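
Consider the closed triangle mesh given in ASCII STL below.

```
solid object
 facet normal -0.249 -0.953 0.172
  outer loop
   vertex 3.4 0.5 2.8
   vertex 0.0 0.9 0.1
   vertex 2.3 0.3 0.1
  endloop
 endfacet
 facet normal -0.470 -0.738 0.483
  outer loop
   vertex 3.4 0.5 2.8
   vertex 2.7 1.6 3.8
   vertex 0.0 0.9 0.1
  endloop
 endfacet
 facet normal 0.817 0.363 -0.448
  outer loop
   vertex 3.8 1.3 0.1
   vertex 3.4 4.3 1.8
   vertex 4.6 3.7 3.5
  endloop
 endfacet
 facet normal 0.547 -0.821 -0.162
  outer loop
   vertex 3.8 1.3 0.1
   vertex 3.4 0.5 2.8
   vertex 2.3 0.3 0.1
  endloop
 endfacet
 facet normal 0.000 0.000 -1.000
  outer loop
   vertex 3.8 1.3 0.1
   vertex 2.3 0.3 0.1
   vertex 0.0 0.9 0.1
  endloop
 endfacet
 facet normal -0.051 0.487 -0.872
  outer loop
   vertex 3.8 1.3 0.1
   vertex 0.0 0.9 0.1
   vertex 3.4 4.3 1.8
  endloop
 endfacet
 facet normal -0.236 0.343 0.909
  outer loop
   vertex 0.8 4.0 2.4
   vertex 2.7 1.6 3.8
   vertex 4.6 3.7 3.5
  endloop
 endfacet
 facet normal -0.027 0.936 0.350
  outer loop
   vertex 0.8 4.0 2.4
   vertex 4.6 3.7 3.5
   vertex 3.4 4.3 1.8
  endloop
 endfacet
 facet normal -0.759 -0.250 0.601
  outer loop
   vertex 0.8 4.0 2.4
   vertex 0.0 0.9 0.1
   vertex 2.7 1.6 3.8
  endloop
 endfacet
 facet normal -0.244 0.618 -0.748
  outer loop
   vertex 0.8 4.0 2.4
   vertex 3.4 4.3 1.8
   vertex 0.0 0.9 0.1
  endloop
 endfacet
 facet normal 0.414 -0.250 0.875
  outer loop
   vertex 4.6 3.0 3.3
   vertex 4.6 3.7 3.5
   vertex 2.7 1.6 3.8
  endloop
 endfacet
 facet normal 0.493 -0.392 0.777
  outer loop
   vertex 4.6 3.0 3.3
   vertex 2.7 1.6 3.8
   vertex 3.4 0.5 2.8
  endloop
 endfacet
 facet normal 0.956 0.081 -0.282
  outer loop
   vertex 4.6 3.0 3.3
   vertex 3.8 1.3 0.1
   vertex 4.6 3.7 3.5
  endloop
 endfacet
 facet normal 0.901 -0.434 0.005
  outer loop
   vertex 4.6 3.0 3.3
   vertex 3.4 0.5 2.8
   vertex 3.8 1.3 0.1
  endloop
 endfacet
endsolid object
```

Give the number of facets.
14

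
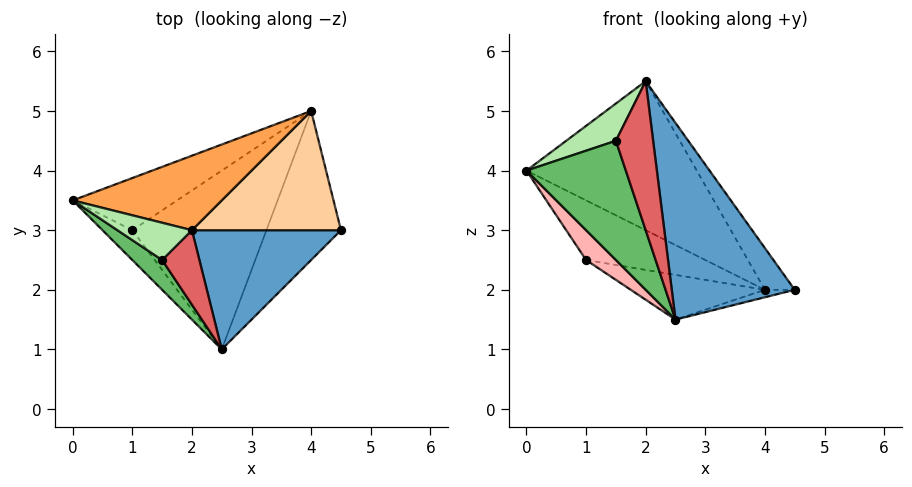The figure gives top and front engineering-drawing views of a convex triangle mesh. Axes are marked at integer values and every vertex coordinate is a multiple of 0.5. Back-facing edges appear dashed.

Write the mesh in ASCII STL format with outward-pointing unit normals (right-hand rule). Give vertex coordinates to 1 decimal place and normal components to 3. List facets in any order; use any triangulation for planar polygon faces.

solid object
 facet normal 0.587 -0.692 0.419
  outer loop
   vertex 2.0 3.0 5.5
   vertex 2.5 1.0 1.5
   vertex 4.5 3.0 2.0
  endloop
 endfacet
 facet normal 0.196 0.049 -0.979
  outer loop
   vertex 4.0 5.0 2.0
   vertex 4.5 3.0 2.0
   vertex 2.5 1.0 1.5
  endloop
 endfacet
 facet normal -0.111 0.889 0.444
  outer loop
   vertex 4.0 5.0 2.0
   vertex 0.0 3.5 4.0
   vertex 2.0 3.0 5.5
  endloop
 endfacet
 facet normal 0.797 0.199 0.570
  outer loop
   vertex 4.0 5.0 2.0
   vertex 2.0 3.0 5.5
   vertex 4.5 3.0 2.0
  endloop
 endfacet
 facet normal -0.588 -0.784 0.196
  outer loop
   vertex 1.5 2.5 4.5
   vertex 0.0 3.5 4.0
   vertex 2.5 1.0 1.5
  endloop
 endfacet
 facet normal -0.577 -0.577 0.577
  outer loop
   vertex 1.5 2.5 4.5
   vertex 2.0 3.0 5.5
   vertex 0.0 3.5 4.0
  endloop
 endfacet
 facet normal 0.000 -0.894 0.447
  outer loop
   vertex 1.5 2.5 4.5
   vertex 2.5 1.0 1.5
   vertex 2.0 3.0 5.5
  endloop
 endfacet
 facet normal -0.816 -0.408 -0.408
  outer loop
   vertex 1.0 3.0 2.5
   vertex 2.5 1.0 1.5
   vertex 0.0 3.5 4.0
  endloop
 endfacet
 facet normal -0.522 0.642 -0.562
  outer loop
   vertex 1.0 3.0 2.5
   vertex 0.0 3.5 4.0
   vertex 4.0 5.0 2.0
  endloop
 endfacet
 facet normal -0.308 0.231 -0.923
  outer loop
   vertex 1.0 3.0 2.5
   vertex 4.0 5.0 2.0
   vertex 2.5 1.0 1.5
  endloop
 endfacet
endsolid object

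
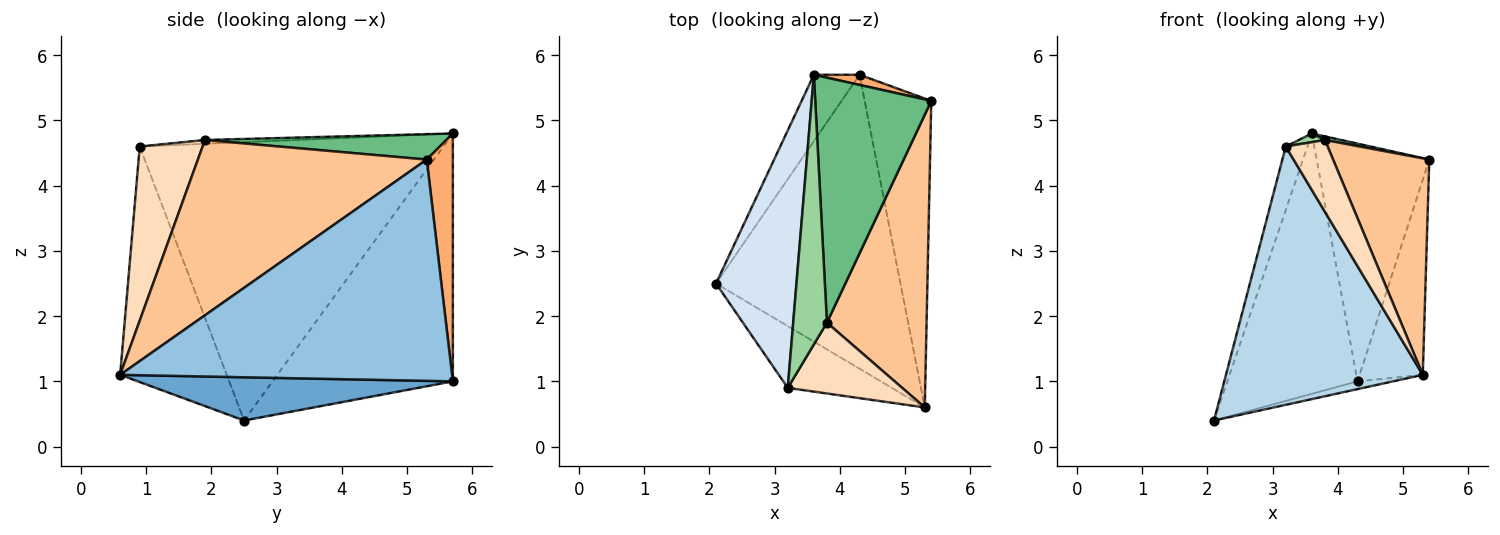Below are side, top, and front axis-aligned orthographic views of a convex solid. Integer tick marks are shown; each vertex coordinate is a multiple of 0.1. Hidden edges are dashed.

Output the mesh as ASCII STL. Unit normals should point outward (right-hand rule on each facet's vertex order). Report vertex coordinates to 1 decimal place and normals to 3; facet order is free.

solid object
 facet normal 0.228 0.026 -0.973
  outer loop
   vertex 4.3 5.7 1.0
   vertex 5.3 0.6 1.1
   vertex 2.1 2.5 0.4
  endloop
 endfacet
 facet normal 0.942 0.179 -0.284
  outer loop
   vertex 4.3 5.7 1.0
   vertex 5.4 5.3 4.4
   vertex 5.3 0.6 1.1
  endloop
 endfacet
 facet normal -0.466 -0.861 -0.206
  outer loop
   vertex 3.2 0.9 4.6
   vertex 2.1 2.5 0.4
   vertex 5.3 0.6 1.1
  endloop
 endfacet
 facet normal -0.958 0.068 0.277
  outer loop
   vertex 3.6 5.7 4.8
   vertex 2.1 2.5 0.4
   vertex 3.2 0.9 4.6
  endloop
 endfacet
 facet normal -0.802 0.579 -0.148
  outer loop
   vertex 3.6 5.7 4.8
   vertex 4.3 5.7 1.0
   vertex 2.1 2.5 0.4
  endloop
 endfacet
 facet normal 0.226 0.973 0.042
  outer loop
   vertex 3.6 5.7 4.8
   vertex 5.4 5.3 4.4
   vertex 4.3 5.7 1.0
  endloop
 endfacet
 facet normal 0.817 -0.343 0.464
  outer loop
   vertex 3.8 1.9 4.7
   vertex 5.3 0.6 1.1
   vertex 5.4 5.3 4.4
  endloop
 endfacet
 facet normal 0.730 -0.486 0.480
  outer loop
   vertex 3.8 1.9 4.7
   vertex 3.2 0.9 4.6
   vertex 5.3 0.6 1.1
  endloop
 endfacet
 facet normal 0.214 -0.014 0.977
  outer loop
   vertex 3.8 1.9 4.7
   vertex 5.4 5.3 4.4
   vertex 3.6 5.7 4.8
  endloop
 endfacet
 facet normal -0.112 -0.032 0.993
  outer loop
   vertex 3.8 1.9 4.7
   vertex 3.6 5.7 4.8
   vertex 3.2 0.9 4.6
  endloop
 endfacet
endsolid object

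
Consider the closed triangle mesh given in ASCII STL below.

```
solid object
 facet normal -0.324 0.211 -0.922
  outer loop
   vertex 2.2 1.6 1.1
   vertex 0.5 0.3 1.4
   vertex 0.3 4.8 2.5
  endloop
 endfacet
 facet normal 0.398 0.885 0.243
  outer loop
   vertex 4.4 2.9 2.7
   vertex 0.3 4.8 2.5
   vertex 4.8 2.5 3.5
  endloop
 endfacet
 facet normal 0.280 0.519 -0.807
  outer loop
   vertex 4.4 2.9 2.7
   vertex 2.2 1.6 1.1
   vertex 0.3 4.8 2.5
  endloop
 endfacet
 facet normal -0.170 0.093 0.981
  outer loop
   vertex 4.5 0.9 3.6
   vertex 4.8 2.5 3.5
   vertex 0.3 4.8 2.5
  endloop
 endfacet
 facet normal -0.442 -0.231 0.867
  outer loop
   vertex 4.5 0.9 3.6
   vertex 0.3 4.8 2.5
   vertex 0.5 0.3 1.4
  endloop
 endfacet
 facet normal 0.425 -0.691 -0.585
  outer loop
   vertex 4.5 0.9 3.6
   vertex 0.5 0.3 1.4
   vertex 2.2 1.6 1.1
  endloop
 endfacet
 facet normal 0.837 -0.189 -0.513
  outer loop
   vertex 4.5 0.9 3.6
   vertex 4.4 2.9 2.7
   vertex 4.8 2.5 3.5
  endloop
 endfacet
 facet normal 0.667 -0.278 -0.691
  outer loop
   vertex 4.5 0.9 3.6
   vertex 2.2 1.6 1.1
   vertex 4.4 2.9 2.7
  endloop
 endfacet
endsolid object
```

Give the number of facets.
8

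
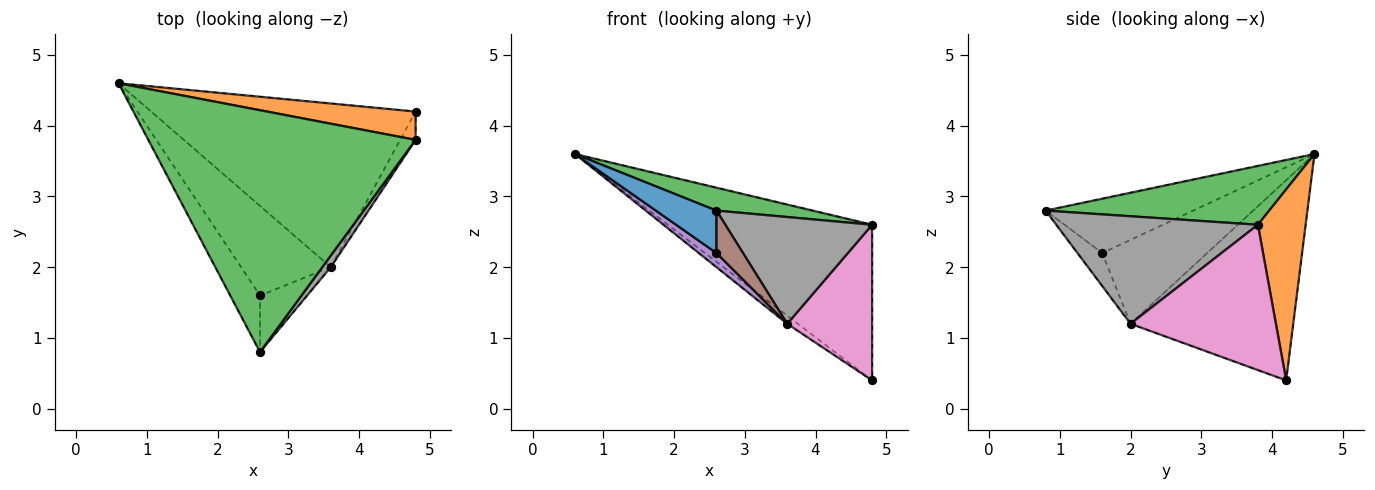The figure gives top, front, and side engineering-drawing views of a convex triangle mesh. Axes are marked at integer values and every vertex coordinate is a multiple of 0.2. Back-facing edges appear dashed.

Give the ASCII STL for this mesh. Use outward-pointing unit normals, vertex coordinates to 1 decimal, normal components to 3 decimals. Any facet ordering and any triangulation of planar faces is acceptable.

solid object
 facet normal -0.825 -0.339 -0.452
  outer loop
   vertex 2.6 1.6 2.2
   vertex 2.6 0.8 2.8
   vertex 0.6 4.6 3.6
  endloop
 endfacet
 facet normal 0.224 0.959 0.174
  outer loop
   vertex 4.8 3.8 2.6
   vertex 4.8 4.2 0.4
   vertex 0.6 4.6 3.6
  endloop
 endfacet
 facet normal 0.214 -0.092 0.972
  outer loop
   vertex 4.8 3.8 2.6
   vertex 0.6 4.6 3.6
   vertex 2.6 0.8 2.8
  endloop
 endfacet
 facet normal -0.603 0.039 -0.797
  outer loop
   vertex 3.6 2.0 1.2
   vertex 0.6 4.6 3.6
   vertex 4.8 4.2 0.4
  endloop
 endfacet
 facet normal -0.679 -0.114 -0.725
  outer loop
   vertex 3.6 2.0 1.2
   vertex 2.6 1.6 2.2
   vertex 0.6 4.6 3.6
  endloop
 endfacet
 facet normal -0.489 -0.524 -0.698
  outer loop
   vertex 3.6 2.0 1.2
   vertex 2.6 0.8 2.8
   vertex 2.6 1.6 2.2
  endloop
 endfacet
 facet normal 0.860 -0.502 -0.091
  outer loop
   vertex 3.6 2.0 1.2
   vertex 4.8 4.2 0.4
   vertex 4.8 3.8 2.6
  endloop
 endfacet
 facet normal 0.807 -0.587 0.064
  outer loop
   vertex 3.6 2.0 1.2
   vertex 4.8 3.8 2.6
   vertex 2.6 0.8 2.8
  endloop
 endfacet
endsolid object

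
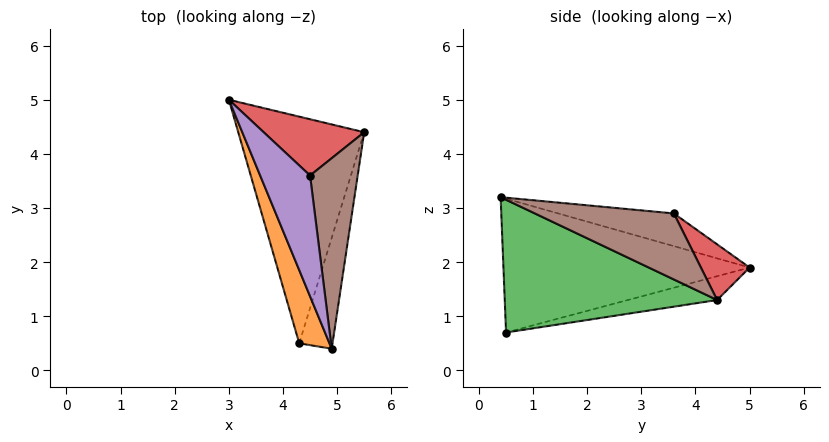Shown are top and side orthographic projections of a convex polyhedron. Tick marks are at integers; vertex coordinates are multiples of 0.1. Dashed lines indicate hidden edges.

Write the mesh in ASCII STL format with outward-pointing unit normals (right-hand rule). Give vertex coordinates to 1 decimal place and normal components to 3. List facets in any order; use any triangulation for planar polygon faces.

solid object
 facet normal -0.182 0.204 -0.962
  outer loop
   vertex 4.3 0.5 0.7
   vertex 3.0 5.0 1.9
   vertex 5.5 4.4 1.3
  endloop
 endfacet
 facet normal -0.923 -0.322 0.209
  outer loop
   vertex 4.9 0.4 3.2
   vertex 3.0 5.0 1.9
   vertex 4.3 0.5 0.7
  endloop
 endfacet
 facet normal 0.939 -0.253 -0.235
  outer loop
   vertex 4.9 0.4 3.2
   vertex 4.3 0.5 0.7
   vertex 5.5 4.4 1.3
  endloop
 endfacet
 facet normal 0.319 0.753 0.576
  outer loop
   vertex 4.5 3.6 2.9
   vertex 5.5 4.4 1.3
   vertex 3.0 5.0 1.9
  endloop
 endfacet
 facet normal -0.548 0.010 0.836
  outer loop
   vertex 4.5 3.6 2.9
   vertex 3.0 5.0 1.9
   vertex 4.9 0.4 3.2
  endloop
 endfacet
 facet normal 0.801 0.154 0.578
  outer loop
   vertex 4.5 3.6 2.9
   vertex 4.9 0.4 3.2
   vertex 5.5 4.4 1.3
  endloop
 endfacet
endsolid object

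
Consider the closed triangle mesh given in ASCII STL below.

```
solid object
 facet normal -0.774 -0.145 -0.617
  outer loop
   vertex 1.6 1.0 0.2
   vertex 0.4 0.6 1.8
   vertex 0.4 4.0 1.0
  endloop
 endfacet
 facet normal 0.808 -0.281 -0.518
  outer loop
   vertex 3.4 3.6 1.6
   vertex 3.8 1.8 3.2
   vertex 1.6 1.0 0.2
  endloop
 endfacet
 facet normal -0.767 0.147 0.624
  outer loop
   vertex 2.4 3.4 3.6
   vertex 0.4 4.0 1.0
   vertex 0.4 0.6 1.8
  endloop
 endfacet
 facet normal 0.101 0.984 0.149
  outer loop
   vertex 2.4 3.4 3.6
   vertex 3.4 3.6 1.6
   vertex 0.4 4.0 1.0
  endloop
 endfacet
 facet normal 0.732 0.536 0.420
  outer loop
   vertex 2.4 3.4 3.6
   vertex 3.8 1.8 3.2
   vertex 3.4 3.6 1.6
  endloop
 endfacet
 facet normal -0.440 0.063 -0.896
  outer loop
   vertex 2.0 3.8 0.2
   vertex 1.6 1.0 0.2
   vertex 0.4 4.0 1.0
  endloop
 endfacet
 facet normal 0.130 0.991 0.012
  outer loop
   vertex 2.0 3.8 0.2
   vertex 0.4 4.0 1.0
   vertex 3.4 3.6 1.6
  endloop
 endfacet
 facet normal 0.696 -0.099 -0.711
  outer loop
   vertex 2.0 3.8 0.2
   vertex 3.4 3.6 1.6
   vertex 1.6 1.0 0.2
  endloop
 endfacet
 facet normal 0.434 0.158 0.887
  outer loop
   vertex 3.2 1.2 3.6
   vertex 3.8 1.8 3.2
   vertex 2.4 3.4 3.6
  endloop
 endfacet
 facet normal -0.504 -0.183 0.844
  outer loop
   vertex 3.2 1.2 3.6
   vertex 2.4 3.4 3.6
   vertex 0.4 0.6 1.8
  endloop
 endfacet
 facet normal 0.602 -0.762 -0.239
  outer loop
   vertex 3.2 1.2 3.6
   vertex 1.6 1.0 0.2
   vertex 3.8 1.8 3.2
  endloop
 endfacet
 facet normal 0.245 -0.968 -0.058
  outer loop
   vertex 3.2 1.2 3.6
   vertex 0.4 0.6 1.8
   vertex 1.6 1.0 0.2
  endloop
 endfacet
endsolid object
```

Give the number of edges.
18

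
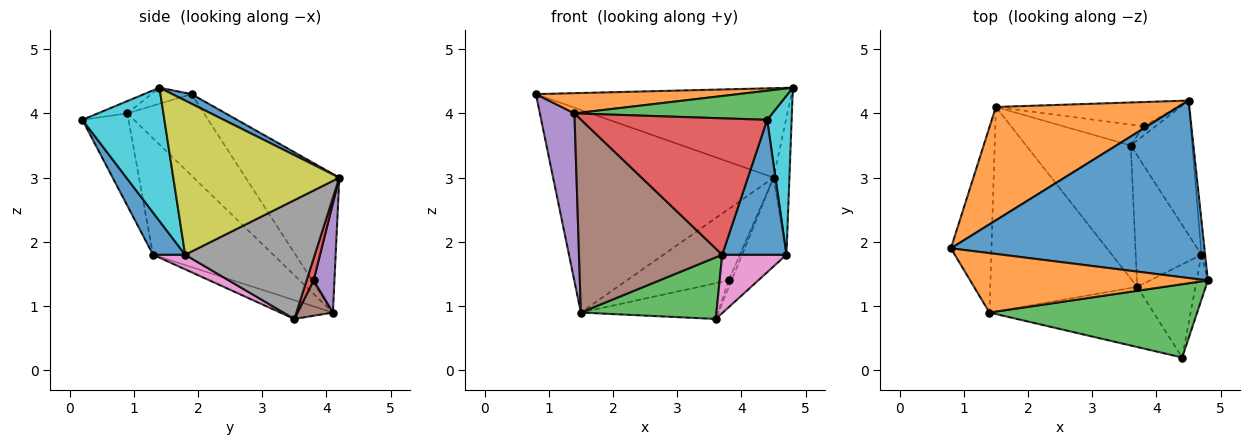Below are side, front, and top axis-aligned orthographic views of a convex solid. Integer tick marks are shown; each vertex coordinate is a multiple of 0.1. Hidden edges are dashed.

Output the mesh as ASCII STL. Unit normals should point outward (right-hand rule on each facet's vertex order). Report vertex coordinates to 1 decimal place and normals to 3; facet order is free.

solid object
 facet normal 0.034 0.450 0.892
  outer loop
   vertex 4.5 4.2 3.0
   vertex 0.8 1.9 4.3
   vertex 4.8 1.4 4.4
  endloop
 endfacet
 facet normal -0.348 0.818 0.458
  outer loop
   vertex 1.5 4.1 0.9
   vertex 0.8 1.9 4.3
   vertex 4.5 4.2 3.0
  endloop
 endfacet
 facet normal -0.161 -0.414 -0.896
  outer loop
   vertex 3.7 1.3 1.8
   vertex 1.5 4.1 0.9
   vertex 3.6 3.5 0.8
  endloop
 endfacet
 facet normal 0.826 0.344 -0.447
  outer loop
   vertex 3.8 3.8 1.4
   vertex 4.5 4.2 3.0
   vertex 3.6 3.5 0.8
  endloop
 endfacet
 facet normal 0.190 0.930 -0.315
  outer loop
   vertex 3.8 3.8 1.4
   vertex 1.5 4.1 0.9
   vertex 4.5 4.2 3.0
  endloop
 endfacet
 facet normal 0.217 0.842 -0.493
  outer loop
   vertex 3.8 3.8 1.4
   vertex 3.6 3.5 0.8
   vertex 1.5 4.1 0.9
  endloop
 endfacet
 facet normal 0.199 -0.398 -0.896
  outer loop
   vertex 4.7 1.8 1.8
   vertex 3.7 1.3 1.8
   vertex 3.6 3.5 0.8
  endloop
 endfacet
 facet normal 0.850 0.291 -0.440
  outer loop
   vertex 4.7 1.8 1.8
   vertex 3.6 3.5 0.8
   vertex 4.5 4.2 3.0
  endloop
 endfacet
 facet normal 0.995 0.095 -0.024
  outer loop
   vertex 4.7 1.8 1.8
   vertex 4.5 4.2 3.0
   vertex 4.8 1.4 4.4
  endloop
 endfacet
 facet normal 0.955 -0.285 -0.081
  outer loop
   vertex 4.7 1.8 1.8
   vertex 4.8 1.4 4.4
   vertex 4.4 0.2 3.9
  endloop
 endfacet
 facet normal 0.380 -0.761 -0.525
  outer loop
   vertex 4.7 1.8 1.8
   vertex 4.4 0.2 3.9
   vertex 3.7 1.3 1.8
  endloop
 endfacet
 facet normal -0.064 -0.322 0.945
  outer loop
   vertex 1.4 0.9 4.0
   vertex 4.8 1.4 4.4
   vertex 0.8 1.9 4.3
  endloop
 endfacet
 facet normal -0.055 -0.368 0.928
  outer loop
   vertex 1.4 0.9 4.0
   vertex 4.4 0.2 3.9
   vertex 4.8 1.4 4.4
  endloop
 endfacet
 facet normal -0.221 -0.892 -0.394
  outer loop
   vertex 1.4 0.9 4.0
   vertex 3.7 1.3 1.8
   vertex 4.4 0.2 3.9
  endloop
 endfacet
 facet normal -0.830 -0.374 -0.413
  outer loop
   vertex 1.4 0.9 4.0
   vertex 0.8 1.9 4.3
   vertex 1.5 4.1 0.9
  endloop
 endfacet
 facet normal -0.499 -0.595 -0.630
  outer loop
   vertex 1.4 0.9 4.0
   vertex 1.5 4.1 0.9
   vertex 3.7 1.3 1.8
  endloop
 endfacet
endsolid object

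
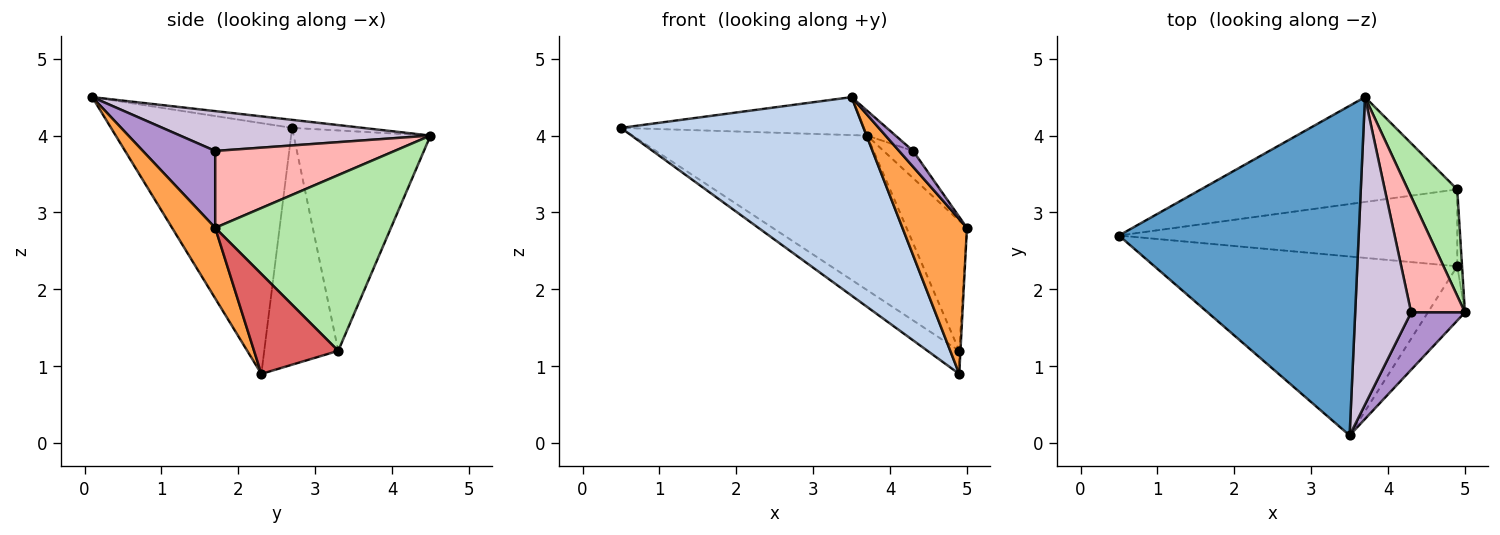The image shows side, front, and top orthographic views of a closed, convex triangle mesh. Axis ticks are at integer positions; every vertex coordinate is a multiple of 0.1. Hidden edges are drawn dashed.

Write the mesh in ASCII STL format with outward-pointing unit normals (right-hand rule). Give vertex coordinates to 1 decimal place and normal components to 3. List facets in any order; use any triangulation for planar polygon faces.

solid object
 facet normal -0.033 0.114 0.993
  outer loop
   vertex 3.5 0.1 4.5
   vertex 3.7 4.5 4.0
   vertex 0.5 2.7 4.1
  endloop
 endfacet
 facet normal -0.485 -0.650 -0.586
  outer loop
   vertex 3.5 0.1 4.5
   vertex 0.5 2.7 4.1
   vertex 4.9 2.3 0.9
  endloop
 endfacet
 facet normal 0.534 -0.798 -0.280
  outer loop
   vertex 3.5 0.1 4.5
   vertex 4.9 2.3 0.9
   vertex 5.0 1.7 2.8
  endloop
 endfacet
 facet normal -0.435 0.745 -0.506
  outer loop
   vertex 4.9 3.3 1.2
   vertex 0.5 2.7 4.1
   vertex 3.7 4.5 4.0
  endloop
 endfacet
 facet normal -0.557 0.239 -0.796
  outer loop
   vertex 4.9 3.3 1.2
   vertex 4.9 2.3 0.9
   vertex 0.5 2.7 4.1
  endloop
 endfacet
 facet normal 0.914 0.314 0.257
  outer loop
   vertex 4.9 3.3 1.2
   vertex 3.7 4.5 4.0
   vertex 5.0 1.7 2.8
  endloop
 endfacet
 facet normal 0.999 0.014 -0.048
  outer loop
   vertex 4.9 3.3 1.2
   vertex 5.0 1.7 2.8
   vertex 4.9 2.3 0.9
  endloop
 endfacet
 facet normal 0.812 0.133 0.568
  outer loop
   vertex 4.3 1.7 3.8
   vertex 5.0 1.7 2.8
   vertex 3.7 4.5 4.0
  endloop
 endfacet
 facet normal 0.809 -0.157 0.566
  outer loop
   vertex 4.3 1.7 3.8
   vertex 3.5 0.1 4.5
   vertex 5.0 1.7 2.8
  endloop
 endfacet
 facet normal 0.579 0.066 0.813
  outer loop
   vertex 4.3 1.7 3.8
   vertex 3.7 4.5 4.0
   vertex 3.5 0.1 4.5
  endloop
 endfacet
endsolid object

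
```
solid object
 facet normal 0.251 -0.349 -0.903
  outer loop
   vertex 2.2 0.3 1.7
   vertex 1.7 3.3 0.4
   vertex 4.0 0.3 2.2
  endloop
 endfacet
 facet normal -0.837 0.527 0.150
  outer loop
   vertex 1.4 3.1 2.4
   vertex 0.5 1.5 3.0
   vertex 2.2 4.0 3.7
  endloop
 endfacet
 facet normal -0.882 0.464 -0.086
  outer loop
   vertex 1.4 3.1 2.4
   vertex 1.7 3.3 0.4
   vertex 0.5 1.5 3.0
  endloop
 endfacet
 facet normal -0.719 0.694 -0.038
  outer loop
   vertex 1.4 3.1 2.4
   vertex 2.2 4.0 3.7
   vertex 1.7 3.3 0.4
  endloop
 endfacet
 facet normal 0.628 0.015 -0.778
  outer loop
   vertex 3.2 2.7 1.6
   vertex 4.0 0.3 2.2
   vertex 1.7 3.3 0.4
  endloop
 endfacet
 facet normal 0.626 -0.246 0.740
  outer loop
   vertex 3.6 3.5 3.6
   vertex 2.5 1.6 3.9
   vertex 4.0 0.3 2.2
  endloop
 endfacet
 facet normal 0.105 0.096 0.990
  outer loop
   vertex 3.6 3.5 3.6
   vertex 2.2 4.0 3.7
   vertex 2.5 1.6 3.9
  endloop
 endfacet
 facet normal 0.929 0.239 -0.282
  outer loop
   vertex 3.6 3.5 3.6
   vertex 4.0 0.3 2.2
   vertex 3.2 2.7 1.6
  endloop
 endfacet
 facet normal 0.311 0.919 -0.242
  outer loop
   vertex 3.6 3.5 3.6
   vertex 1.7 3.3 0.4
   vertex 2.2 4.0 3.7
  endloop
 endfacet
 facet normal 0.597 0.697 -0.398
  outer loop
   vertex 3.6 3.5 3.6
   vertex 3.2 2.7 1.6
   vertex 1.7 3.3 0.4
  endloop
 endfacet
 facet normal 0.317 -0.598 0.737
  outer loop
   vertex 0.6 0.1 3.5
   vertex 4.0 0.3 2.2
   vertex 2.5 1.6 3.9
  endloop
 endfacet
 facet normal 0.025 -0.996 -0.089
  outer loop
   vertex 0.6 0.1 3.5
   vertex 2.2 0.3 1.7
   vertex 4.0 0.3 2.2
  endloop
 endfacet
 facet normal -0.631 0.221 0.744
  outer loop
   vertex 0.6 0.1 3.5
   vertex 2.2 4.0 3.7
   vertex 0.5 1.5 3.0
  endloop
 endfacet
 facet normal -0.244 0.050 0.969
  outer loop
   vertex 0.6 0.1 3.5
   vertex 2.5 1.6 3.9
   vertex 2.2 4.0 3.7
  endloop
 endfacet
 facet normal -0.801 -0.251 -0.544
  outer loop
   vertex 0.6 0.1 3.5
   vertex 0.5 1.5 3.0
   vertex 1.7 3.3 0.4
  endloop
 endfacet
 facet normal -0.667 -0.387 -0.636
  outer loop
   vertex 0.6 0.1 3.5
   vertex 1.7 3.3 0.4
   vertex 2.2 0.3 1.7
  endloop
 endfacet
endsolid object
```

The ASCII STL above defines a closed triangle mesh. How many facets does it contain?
16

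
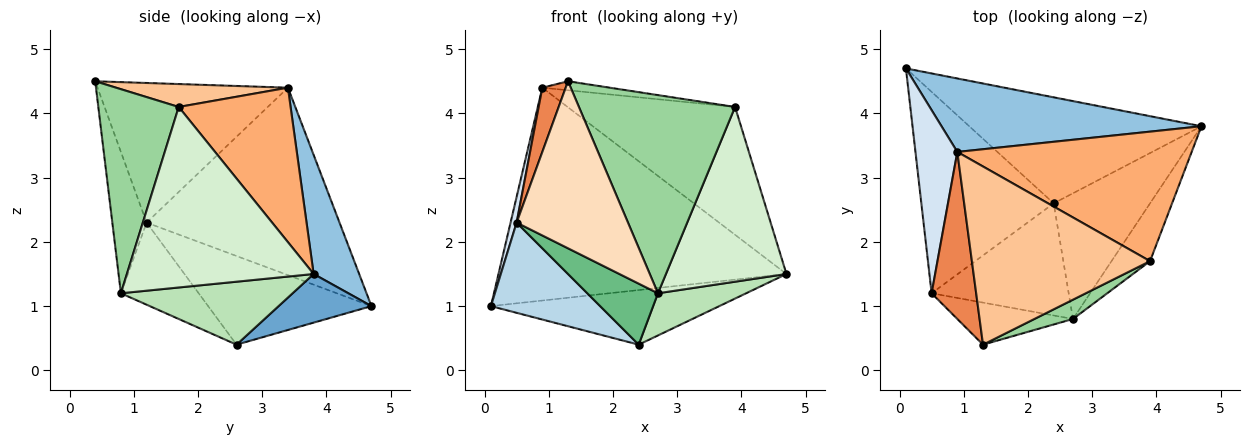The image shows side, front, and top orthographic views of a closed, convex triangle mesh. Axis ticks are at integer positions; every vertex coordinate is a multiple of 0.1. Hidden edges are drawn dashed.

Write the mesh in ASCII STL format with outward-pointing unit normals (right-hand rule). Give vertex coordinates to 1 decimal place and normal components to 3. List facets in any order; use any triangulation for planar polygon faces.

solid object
 facet normal 0.183 0.450 -0.874
  outer loop
   vertex 2.4 2.6 0.4
   vertex 0.1 4.7 1.0
   vertex 4.7 3.8 1.5
  endloop
 endfacet
 facet normal 0.148 0.935 0.323
  outer loop
   vertex 0.9 3.4 4.4
   vertex 4.7 3.8 1.5
   vertex 0.1 4.7 1.0
  endloop
 endfacet
 facet normal -0.522 -0.349 -0.779
  outer loop
   vertex 0.5 1.2 2.3
   vertex 0.1 4.7 1.0
   vertex 2.4 2.6 0.4
  endloop
 endfacet
 facet normal -0.976 -0.031 0.218
  outer loop
   vertex 0.5 1.2 2.3
   vertex 0.9 3.4 4.4
   vertex 0.1 4.7 1.0
  endloop
 endfacet
 facet normal -0.946 -0.116 0.302
  outer loop
   vertex 0.5 1.2 2.3
   vertex 1.3 0.4 4.5
   vertex 0.9 3.4 4.4
  endloop
 endfacet
 facet normal 0.425 0.636 0.644
  outer loop
   vertex 3.9 1.7 4.1
   vertex 4.7 3.8 1.5
   vertex 0.9 3.4 4.4
  endloop
 endfacet
 facet normal 0.127 0.050 0.991
  outer loop
   vertex 3.9 1.7 4.1
   vertex 0.9 3.4 4.4
   vertex 1.3 0.4 4.5
  endloop
 endfacet
 facet normal -0.286 -0.929 -0.234
  outer loop
   vertex 2.7 0.8 1.2
   vertex 1.3 0.4 4.5
   vertex 0.5 1.2 2.3
  endloop
 endfacet
 facet normal -0.466 -0.423 -0.777
  outer loop
   vertex 2.7 0.8 1.2
   vertex 0.5 1.2 2.3
   vertex 2.4 2.6 0.4
  endloop
 endfacet
 facet normal 0.456 -0.886 0.086
  outer loop
   vertex 2.7 0.8 1.2
   vertex 3.9 1.7 4.1
   vertex 1.3 0.4 4.5
  endloop
 endfacet
 facet normal 0.527 -0.270 -0.806
  outer loop
   vertex 2.7 0.8 1.2
   vertex 2.4 2.6 0.4
   vertex 4.7 3.8 1.5
  endloop
 endfacet
 facet normal 0.827 -0.534 -0.177
  outer loop
   vertex 2.7 0.8 1.2
   vertex 4.7 3.8 1.5
   vertex 3.9 1.7 4.1
  endloop
 endfacet
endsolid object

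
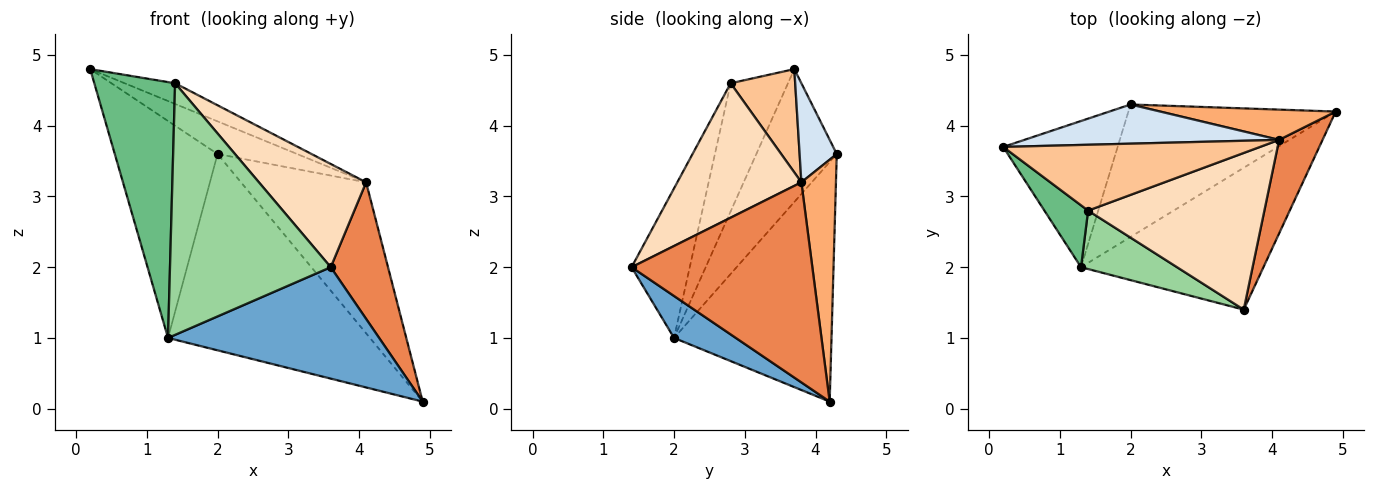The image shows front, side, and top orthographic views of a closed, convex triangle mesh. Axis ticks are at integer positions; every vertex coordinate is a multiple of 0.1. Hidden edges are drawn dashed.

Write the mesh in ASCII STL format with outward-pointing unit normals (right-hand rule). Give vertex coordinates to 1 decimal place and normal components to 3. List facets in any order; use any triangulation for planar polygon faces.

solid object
 facet normal 0.178 -0.608 -0.774
  outer loop
   vertex 1.3 2.0 1.0
   vertex 4.9 4.2 0.1
   vertex 3.6 1.4 2.0
  endloop
 endfacet
 facet normal -0.544 0.696 -0.469
  outer loop
   vertex 1.3 2.0 1.0
   vertex 0.2 3.7 4.8
   vertex 2.0 4.3 3.6
  endloop
 endfacet
 facet normal -0.543 0.696 -0.470
  outer loop
   vertex 1.3 2.0 1.0
   vertex 2.0 4.3 3.6
   vertex 4.9 4.2 0.1
  endloop
 endfacet
 facet normal 0.286 0.613 0.736
  outer loop
   vertex 4.1 3.8 3.2
   vertex 2.0 4.3 3.6
   vertex 0.2 3.7 4.8
  endloop
 endfacet
 facet normal 0.933 -0.296 0.203
  outer loop
   vertex 4.1 3.8 3.2
   vertex 3.6 1.4 2.0
   vertex 4.9 4.2 0.1
  endloop
 endfacet
 facet normal 0.261 0.946 0.190
  outer loop
   vertex 4.1 3.8 3.2
   vertex 4.9 4.2 0.1
   vertex 2.0 4.3 3.6
  endloop
 endfacet
 facet normal 0.358 0.280 0.891
  outer loop
   vertex 1.4 2.8 4.6
   vertex 4.1 3.8 3.2
   vertex 0.2 3.7 4.8
  endloop
 endfacet
 facet normal 0.537 -0.464 0.704
  outer loop
   vertex 1.4 2.8 4.6
   vertex 3.6 1.4 2.0
   vertex 4.1 3.8 3.2
  endloop
 endfacet
 facet normal -0.568 -0.800 0.194
  outer loop
   vertex 1.4 2.8 4.6
   vertex 0.2 3.7 4.8
   vertex 1.3 2.0 1.0
  endloop
 endfacet
 facet normal -0.332 -0.919 0.213
  outer loop
   vertex 1.4 2.8 4.6
   vertex 1.3 2.0 1.0
   vertex 3.6 1.4 2.0
  endloop
 endfacet
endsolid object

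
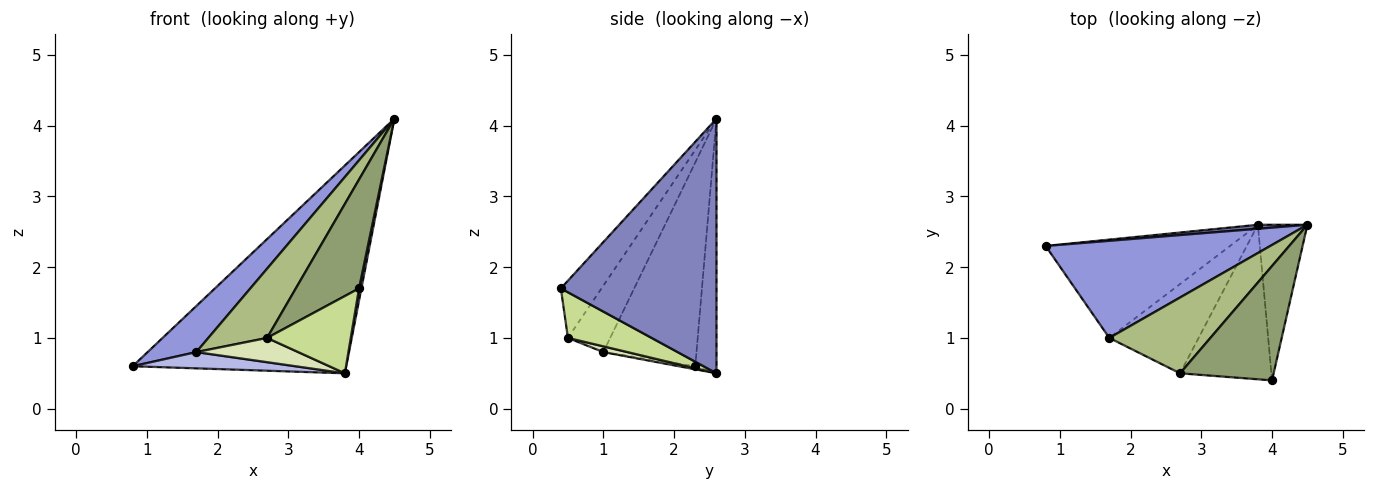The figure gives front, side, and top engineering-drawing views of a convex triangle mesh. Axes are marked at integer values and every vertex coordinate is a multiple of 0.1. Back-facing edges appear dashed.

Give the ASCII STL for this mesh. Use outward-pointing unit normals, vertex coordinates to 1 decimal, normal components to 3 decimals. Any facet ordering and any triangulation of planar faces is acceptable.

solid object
 facet normal -0.099 0.995 0.019
  outer loop
   vertex 3.8 2.6 0.5
   vertex 0.8 2.3 0.6
   vertex 4.5 2.6 4.1
  endloop
 endfacet
 facet normal 0.982 -0.015 -0.191
  outer loop
   vertex 3.8 2.6 0.5
   vertex 4.5 2.6 4.1
   vertex 4.0 0.4 1.7
  endloop
 endfacet
 facet normal -0.634 -0.331 0.699
  outer loop
   vertex 1.7 1.0 0.8
   vertex 4.5 2.6 4.1
   vertex 0.8 2.3 0.6
  endloop
 endfacet
 facet normal -0.017 -0.163 -0.986
  outer loop
   vertex 1.7 1.0 0.8
   vertex 0.8 2.3 0.6
   vertex 3.8 2.6 0.5
  endloop
 endfacet
 facet normal -0.405 -0.630 0.662
  outer loop
   vertex 2.7 0.5 1.0
   vertex 4.0 0.4 1.7
   vertex 4.5 2.6 4.1
  endloop
 endfacet
 facet normal -0.436 -0.607 0.664
  outer loop
   vertex 2.7 0.5 1.0
   vertex 4.5 2.6 4.1
   vertex 1.7 1.0 0.8
  endloop
 endfacet
 facet normal 0.408 -0.408 -0.816
  outer loop
   vertex 2.7 0.5 1.0
   vertex 3.8 2.6 0.5
   vertex 4.0 0.4 1.7
  endloop
 endfacet
 facet normal 0.062 -0.262 -0.963
  outer loop
   vertex 2.7 0.5 1.0
   vertex 1.7 1.0 0.8
   vertex 3.8 2.6 0.5
  endloop
 endfacet
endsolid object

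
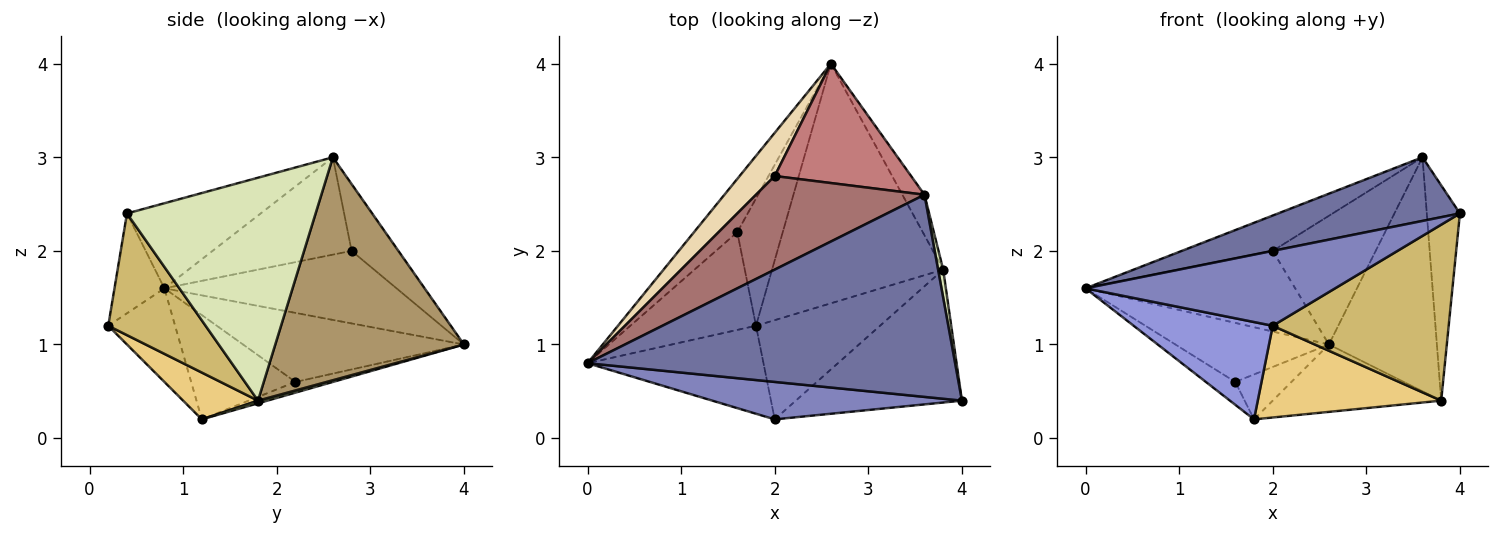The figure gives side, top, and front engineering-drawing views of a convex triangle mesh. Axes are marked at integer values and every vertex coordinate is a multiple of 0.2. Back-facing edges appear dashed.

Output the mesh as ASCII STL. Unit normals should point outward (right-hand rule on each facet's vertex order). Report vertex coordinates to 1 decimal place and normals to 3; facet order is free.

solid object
 facet normal -0.216 -0.293 0.931
  outer loop
   vertex 3.6 2.6 3.0
   vertex 0.0 0.8 1.6
   vertex 4.0 0.4 2.4
  endloop
 endfacet
 facet normal -0.176 -0.880 0.440
  outer loop
   vertex 2.0 0.2 1.2
   vertex 4.0 0.4 2.4
   vertex 0.0 0.8 1.6
  endloop
 endfacet
 facet normal -0.336 -0.699 -0.632
  outer loop
   vertex 2.0 0.2 1.2
   vertex 0.0 0.8 1.6
   vertex 1.8 1.2 0.2
  endloop
 endfacet
 facet normal -0.730 0.507 -0.458
  outer loop
   vertex 1.6 2.2 0.6
   vertex 0.0 0.8 1.6
   vertex 2.6 4.0 1.0
  endloop
 endfacet
 facet normal -0.628 0.177 -0.757
  outer loop
   vertex 1.6 2.2 0.6
   vertex 1.8 1.2 0.2
   vertex 0.0 0.8 1.6
  endloop
 endfacet
 facet normal -0.217 0.325 -0.921
  outer loop
   vertex 1.6 2.2 0.6
   vertex 2.6 4.0 1.0
   vertex 1.8 1.2 0.2
  endloop
 endfacet
 facet normal 0.015 0.271 -0.963
  outer loop
   vertex 3.8 1.8 0.4
   vertex 1.8 1.2 0.2
   vertex 2.6 4.0 1.0
  endloop
 endfacet
 facet normal 0.985 0.173 0.023
  outer loop
   vertex 3.8 1.8 0.4
   vertex 3.6 2.6 3.0
   vertex 4.0 0.4 2.4
  endloop
 endfacet
 facet normal 0.865 0.495 -0.086
  outer loop
   vertex 3.8 1.8 0.4
   vertex 2.6 4.0 1.0
   vertex 3.6 2.6 3.0
  endloop
 endfacet
 facet normal 0.404 -0.730 -0.551
  outer loop
   vertex 3.8 1.8 0.4
   vertex 4.0 0.4 2.4
   vertex 2.0 0.2 1.2
  endloop
 endfacet
 facet normal 0.267 -0.654 -0.708
  outer loop
   vertex 3.8 1.8 0.4
   vertex 2.0 0.2 1.2
   vertex 1.8 1.2 0.2
  endloop
 endfacet
 facet normal -0.698 0.631 0.338
  outer loop
   vertex 2.0 2.8 2.0
   vertex 2.6 4.0 1.0
   vertex 0.0 0.8 1.6
  endloop
 endfacet
 facet normal -0.475 0.311 0.823
  outer loop
   vertex 2.0 2.8 2.0
   vertex 0.0 0.8 1.6
   vertex 3.6 2.6 3.0
  endloop
 endfacet
 facet normal -0.316 0.696 0.645
  outer loop
   vertex 2.0 2.8 2.0
   vertex 3.6 2.6 3.0
   vertex 2.6 4.0 1.0
  endloop
 endfacet
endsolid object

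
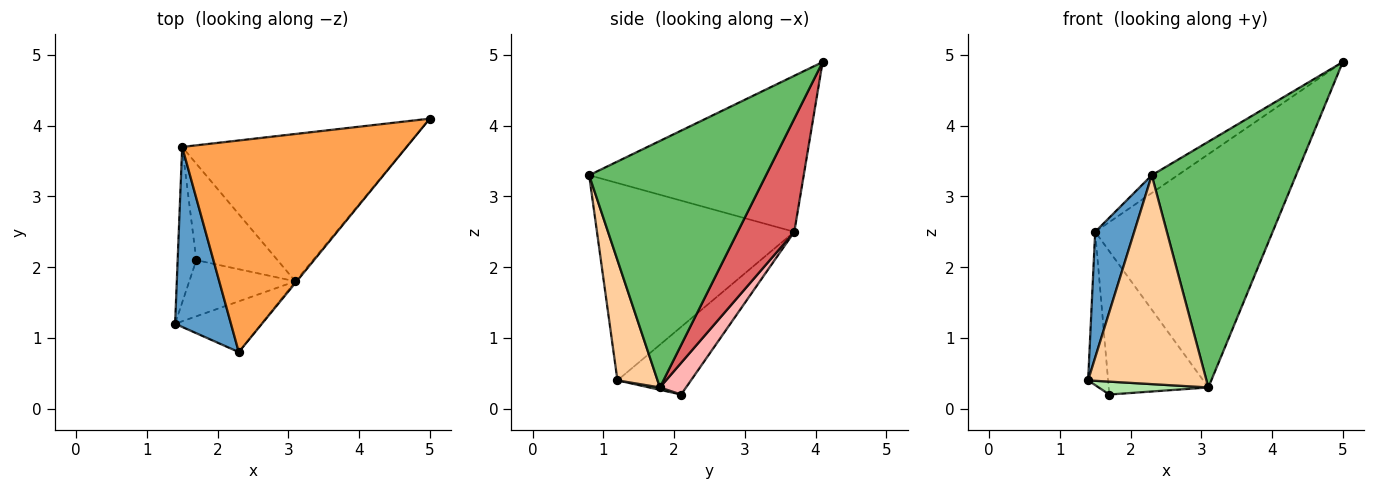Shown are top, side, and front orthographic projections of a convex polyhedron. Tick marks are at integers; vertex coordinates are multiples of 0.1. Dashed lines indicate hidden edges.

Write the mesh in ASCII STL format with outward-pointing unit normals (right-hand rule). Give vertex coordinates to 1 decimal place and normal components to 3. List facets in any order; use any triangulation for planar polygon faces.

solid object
 facet normal -0.945 -0.187 0.268
  outer loop
   vertex 1.5 3.7 2.5
   vertex 1.4 1.2 0.4
   vertex 2.3 0.8 3.3
  endloop
 endfacet
 facet normal -0.932 0.254 -0.257
  outer loop
   vertex 1.5 3.7 2.5
   vertex 1.7 2.1 0.2
   vertex 1.4 1.2 0.4
  endloop
 endfacet
 facet normal -0.570 0.069 0.819
  outer loop
   vertex 1.5 3.7 2.5
   vertex 2.3 0.8 3.3
   vertex 5.0 4.1 4.9
  endloop
 endfacet
 facet normal 0.313 -0.923 -0.224
  outer loop
   vertex 3.1 1.8 0.3
   vertex 2.3 0.8 3.3
   vertex 1.4 1.2 0.4
  endloop
 endfacet
 facet normal 0.775 -0.632 -0.004
  outer loop
   vertex 3.1 1.8 0.3
   vertex 5.0 4.1 4.9
   vertex 2.3 0.8 3.3
  endloop
 endfacet
 facet normal 0.022 -0.224 -0.974
  outer loop
   vertex 3.1 1.8 0.3
   vertex 1.4 1.2 0.4
   vertex 1.7 2.1 0.2
  endloop
 endfacet
 facet normal 0.260 0.816 -0.516
  outer loop
   vertex 3.1 1.8 0.3
   vertex 1.5 3.7 2.5
   vertex 5.0 4.1 4.9
  endloop
 endfacet
 facet normal 0.213 0.811 -0.545
  outer loop
   vertex 3.1 1.8 0.3
   vertex 1.7 2.1 0.2
   vertex 1.5 3.7 2.5
  endloop
 endfacet
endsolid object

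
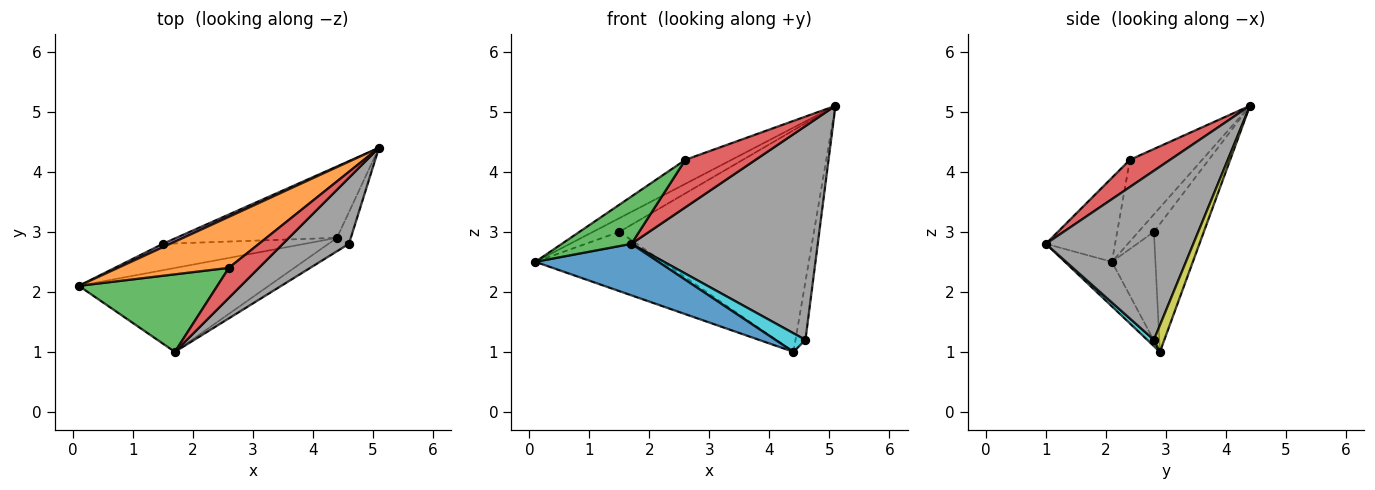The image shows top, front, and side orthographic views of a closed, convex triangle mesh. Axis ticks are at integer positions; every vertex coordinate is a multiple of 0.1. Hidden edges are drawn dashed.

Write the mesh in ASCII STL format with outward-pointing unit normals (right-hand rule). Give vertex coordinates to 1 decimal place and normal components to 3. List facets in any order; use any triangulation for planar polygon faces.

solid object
 facet normal -0.196 -0.513 -0.836
  outer loop
   vertex 4.4 2.9 1.0
   vertex 1.7 1.0 2.8
   vertex 0.1 2.1 2.5
  endloop
 endfacet
 facet normal -0.555 0.354 0.753
  outer loop
   vertex 2.6 2.4 4.2
   vertex 5.1 4.4 5.1
   vertex 0.1 2.1 2.5
  endloop
 endfacet
 facet normal -0.460 -0.462 0.758
  outer loop
   vertex 2.6 2.4 4.2
   vertex 0.1 2.1 2.5
   vertex 1.7 1.0 2.8
  endloop
 endfacet
 facet normal 0.436 -0.761 0.481
  outer loop
   vertex 2.6 2.4 4.2
   vertex 1.7 1.0 2.8
   vertex 5.1 4.4 5.1
  endloop
 endfacet
 facet normal -0.496 0.843 0.207
  outer loop
   vertex 1.5 2.8 3.0
   vertex 0.1 2.1 2.5
   vertex 5.1 4.4 5.1
  endloop
 endfacet
 facet normal -0.298 0.872 -0.388
  outer loop
   vertex 1.5 2.8 3.0
   vertex 4.4 2.9 1.0
   vertex 0.1 2.1 2.5
  endloop
 endfacet
 facet normal -0.237 0.925 -0.298
  outer loop
   vertex 1.5 2.8 3.0
   vertex 5.1 4.4 5.1
   vertex 4.4 2.9 1.0
  endloop
 endfacet
 facet normal 0.603 -0.762 0.235
  outer loop
   vertex 4.6 2.8 1.2
   vertex 5.1 4.4 5.1
   vertex 1.7 1.0 2.8
  endloop
 endfacet
 facet normal 0.676 0.647 -0.352
  outer loop
   vertex 4.6 2.8 1.2
   vertex 4.4 2.9 1.0
   vertex 5.1 4.4 5.1
  endloop
 endfacet
 facet normal 0.177 -0.798 -0.576
  outer loop
   vertex 4.6 2.8 1.2
   vertex 1.7 1.0 2.8
   vertex 4.4 2.9 1.0
  endloop
 endfacet
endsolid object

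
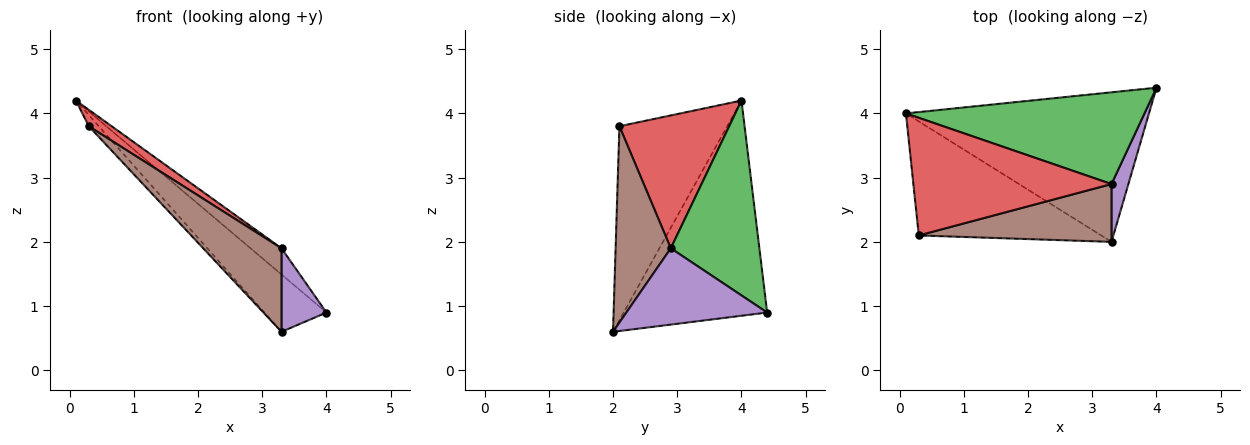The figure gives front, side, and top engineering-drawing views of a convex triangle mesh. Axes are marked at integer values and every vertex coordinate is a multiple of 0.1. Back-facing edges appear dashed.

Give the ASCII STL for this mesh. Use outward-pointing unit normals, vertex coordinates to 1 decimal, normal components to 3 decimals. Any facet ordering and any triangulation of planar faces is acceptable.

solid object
 facet normal -0.637 0.276 -0.720
  outer loop
   vertex 3.3 2.0 0.6
   vertex 0.1 4.0 4.2
   vertex 4.0 4.4 0.9
  endloop
 endfacet
 facet normal -0.727 0.067 -0.684
  outer loop
   vertex 0.3 2.1 3.8
   vertex 0.1 4.0 4.2
   vertex 3.3 2.0 0.6
  endloop
 endfacet
 facet normal 0.618 0.216 0.756
  outer loop
   vertex 3.3 2.9 1.9
   vertex 4.0 4.4 0.9
   vertex 0.1 4.0 4.2
  endloop
 endfacet
 facet normal 0.553 -0.115 0.825
  outer loop
   vertex 3.3 2.9 1.9
   vertex 0.1 4.0 4.2
   vertex 0.3 2.1 3.8
  endloop
 endfacet
 facet normal 0.932 -0.298 0.206
  outer loop
   vertex 3.3 2.9 1.9
   vertex 3.3 2.0 0.6
   vertex 4.0 4.4 0.9
  endloop
 endfacet
 facet normal 0.502 -0.711 0.492
  outer loop
   vertex 3.3 2.9 1.9
   vertex 0.3 2.1 3.8
   vertex 3.3 2.0 0.6
  endloop
 endfacet
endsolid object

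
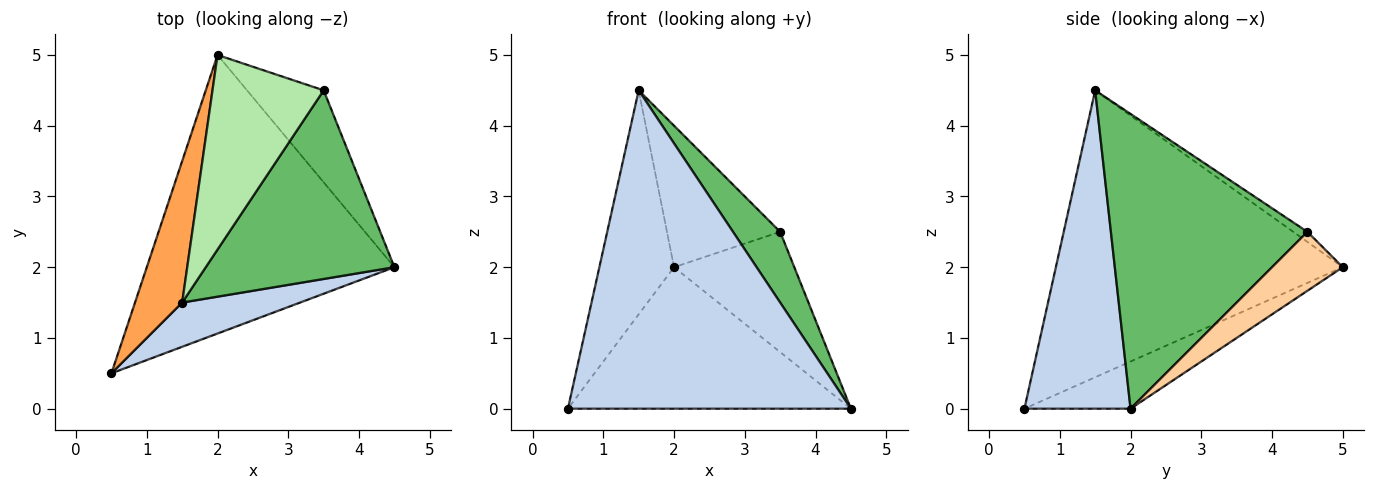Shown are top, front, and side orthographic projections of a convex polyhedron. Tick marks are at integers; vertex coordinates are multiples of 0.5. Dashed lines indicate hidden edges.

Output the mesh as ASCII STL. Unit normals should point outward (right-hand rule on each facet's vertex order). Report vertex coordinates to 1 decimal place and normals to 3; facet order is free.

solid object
 facet normal -0.167 0.446 -0.879
  outer loop
   vertex 2.0 5.0 2.0
   vertex 4.5 2.0 0.0
   vertex 0.5 0.5 0.0
  endloop
 endfacet
 facet normal 0.348 -0.929 0.129
  outer loop
   vertex 1.5 1.5 4.5
   vertex 0.5 0.5 0.0
   vertex 4.5 2.0 0.0
  endloop
 endfacet
 facet normal -0.956 0.249 0.157
  outer loop
   vertex 1.5 1.5 4.5
   vertex 2.0 5.0 2.0
   vertex 0.5 0.5 0.0
  endloop
 endfacet
 facet normal 0.423 0.720 -0.550
  outer loop
   vertex 3.5 4.5 2.5
   vertex 4.5 2.0 0.0
   vertex 2.0 5.0 2.0
  endloop
 endfacet
 facet normal 0.826 -0.198 0.528
  outer loop
   vertex 3.5 4.5 2.5
   vertex 1.5 1.5 4.5
   vertex 4.5 2.0 0.0
  endloop
 endfacet
 facet normal -0.073 0.587 0.807
  outer loop
   vertex 3.5 4.5 2.5
   vertex 2.0 5.0 2.0
   vertex 1.5 1.5 4.5
  endloop
 endfacet
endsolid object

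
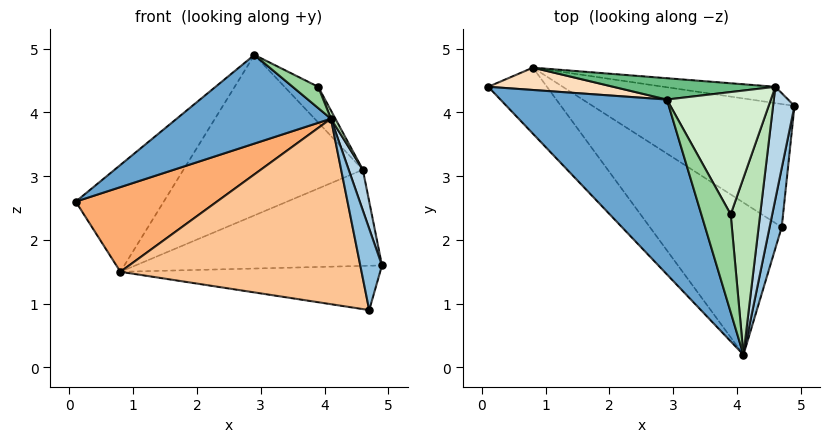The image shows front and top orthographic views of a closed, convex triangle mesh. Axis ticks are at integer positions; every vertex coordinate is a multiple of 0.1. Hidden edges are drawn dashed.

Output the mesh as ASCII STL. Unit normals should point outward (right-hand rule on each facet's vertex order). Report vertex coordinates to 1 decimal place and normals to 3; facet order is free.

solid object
 facet normal -0.608 -0.359 0.708
  outer loop
   vertex 2.9 4.2 4.9
   vertex 0.1 4.4 2.6
   vertex 4.1 0.2 3.9
  endloop
 endfacet
 facet normal 0.985 -0.141 0.103
  outer loop
   vertex 4.7 2.2 0.9
   vertex 4.9 4.1 1.6
   vertex 4.1 0.2 3.9
  endloop
 endfacet
 facet normal 0.975 -0.076 0.210
  outer loop
   vertex 4.6 4.4 3.1
   vertex 4.1 0.2 3.9
   vertex 4.9 4.1 1.6
  endloop
 endfacet
 facet normal 0.072 0.338 -0.938
  outer loop
   vertex 0.8 4.7 1.5
   vertex 4.9 4.1 1.6
   vertex 4.7 2.2 0.9
  endloop
 endfacet
 facet normal 0.147 0.975 -0.166
  outer loop
   vertex 0.8 4.7 1.5
   vertex 4.6 4.4 3.1
   vertex 4.9 4.1 1.6
  endloop
 endfacet
 facet normal -0.532 -0.668 -0.521
  outer loop
   vertex 0.8 4.7 1.5
   vertex 4.1 0.2 3.9
   vertex 0.1 4.4 2.6
  endloop
 endfacet
 facet normal -0.510 -0.665 -0.545
  outer loop
   vertex 0.8 4.7 1.5
   vertex 4.7 2.2 0.9
   vertex 4.1 0.2 3.9
  endloop
 endfacet
 facet normal -0.098 0.974 0.204
  outer loop
   vertex 0.8 4.7 1.5
   vertex 0.1 4.4 2.6
   vertex 2.9 4.2 4.9
  endloop
 endfacet
 facet normal 0.023 0.991 0.132
  outer loop
   vertex 0.8 4.7 1.5
   vertex 2.9 4.2 4.9
   vertex 4.6 4.4 3.1
  endloop
 endfacet
 facet normal 0.106 -0.211 0.972
  outer loop
   vertex 3.9 2.4 4.4
   vertex 2.9 4.2 4.9
   vertex 4.1 0.2 3.9
  endloop
 endfacet
 facet normal 0.893 -0.021 0.449
  outer loop
   vertex 3.9 2.4 4.4
   vertex 4.1 0.2 3.9
   vertex 4.6 4.4 3.1
  endloop
 endfacet
 facet normal 0.701 0.199 0.684
  outer loop
   vertex 3.9 2.4 4.4
   vertex 4.6 4.4 3.1
   vertex 2.9 4.2 4.9
  endloop
 endfacet
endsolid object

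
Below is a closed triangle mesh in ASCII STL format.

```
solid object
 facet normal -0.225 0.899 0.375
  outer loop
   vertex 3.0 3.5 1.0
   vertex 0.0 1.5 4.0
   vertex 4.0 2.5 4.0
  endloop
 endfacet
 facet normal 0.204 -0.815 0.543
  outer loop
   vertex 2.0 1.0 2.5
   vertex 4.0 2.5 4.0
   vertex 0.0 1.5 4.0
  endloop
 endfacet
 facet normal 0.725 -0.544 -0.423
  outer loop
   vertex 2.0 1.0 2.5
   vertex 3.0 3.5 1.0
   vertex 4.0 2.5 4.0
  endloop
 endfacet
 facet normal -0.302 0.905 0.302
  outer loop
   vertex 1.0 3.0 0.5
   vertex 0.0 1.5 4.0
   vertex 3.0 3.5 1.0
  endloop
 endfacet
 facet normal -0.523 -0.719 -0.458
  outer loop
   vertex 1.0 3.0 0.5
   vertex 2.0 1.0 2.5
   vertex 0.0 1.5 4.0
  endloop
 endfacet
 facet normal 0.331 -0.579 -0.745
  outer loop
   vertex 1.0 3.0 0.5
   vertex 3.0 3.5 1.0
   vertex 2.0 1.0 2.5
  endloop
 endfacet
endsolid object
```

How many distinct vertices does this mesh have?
5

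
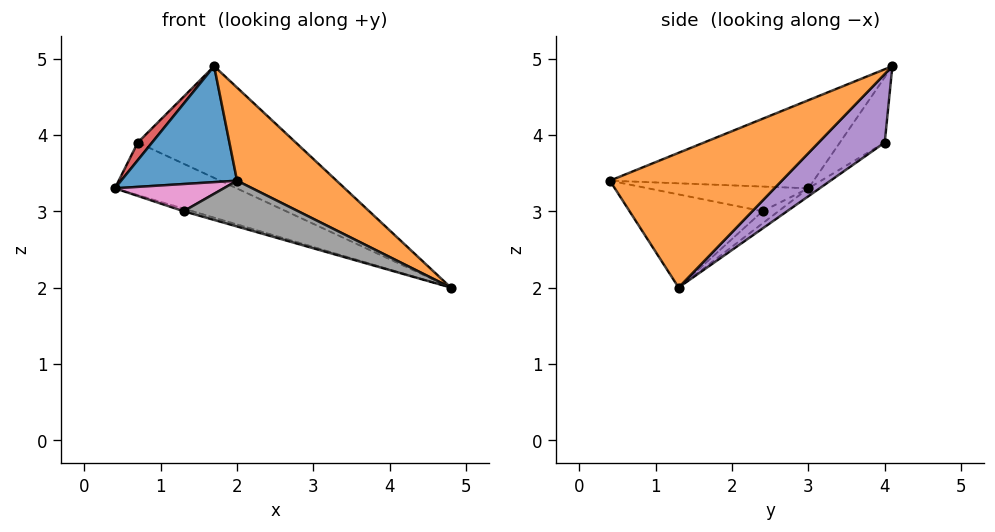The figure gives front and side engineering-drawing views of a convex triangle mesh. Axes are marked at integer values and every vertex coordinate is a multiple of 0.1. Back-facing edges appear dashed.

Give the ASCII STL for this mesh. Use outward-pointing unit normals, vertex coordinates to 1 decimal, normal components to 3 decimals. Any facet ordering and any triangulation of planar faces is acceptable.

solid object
 facet normal -0.601 -0.342 0.723
  outer loop
   vertex 1.7 4.1 4.9
   vertex 0.4 3.0 3.3
   vertex 2.0 0.4 3.4
  endloop
 endfacet
 facet normal 0.501 -0.290 0.815
  outer loop
   vertex 1.7 4.1 4.9
   vertex 2.0 0.4 3.4
   vertex 4.8 1.3 2.0
  endloop
 endfacet
 facet normal -0.048 0.525 -0.850
  outer loop
   vertex 0.7 4.0 3.9
   vertex 4.8 1.3 2.0
   vertex 0.4 3.0 3.3
  endloop
 endfacet
 facet normal -0.679 -0.217 0.701
  outer loop
   vertex 0.7 4.0 3.9
   vertex 0.4 3.0 3.3
   vertex 1.7 4.1 4.9
  endloop
 endfacet
 facet normal 0.348 0.832 -0.431
  outer loop
   vertex 0.7 4.0 3.9
   vertex 1.7 4.1 4.9
   vertex 4.8 1.3 2.0
  endloop
 endfacet
 facet normal -0.234 0.130 -0.963
  outer loop
   vertex 1.3 2.4 3.0
   vertex 0.4 3.0 3.3
   vertex 4.8 1.3 2.0
  endloop
 endfacet
 facet normal -0.490 -0.333 -0.806
  outer loop
   vertex 1.3 2.4 3.0
   vertex 2.0 0.4 3.4
   vertex 0.4 3.0 3.3
  endloop
 endfacet
 facet normal -0.348 -0.299 -0.888
  outer loop
   vertex 1.3 2.4 3.0
   vertex 4.8 1.3 2.0
   vertex 2.0 0.4 3.4
  endloop
 endfacet
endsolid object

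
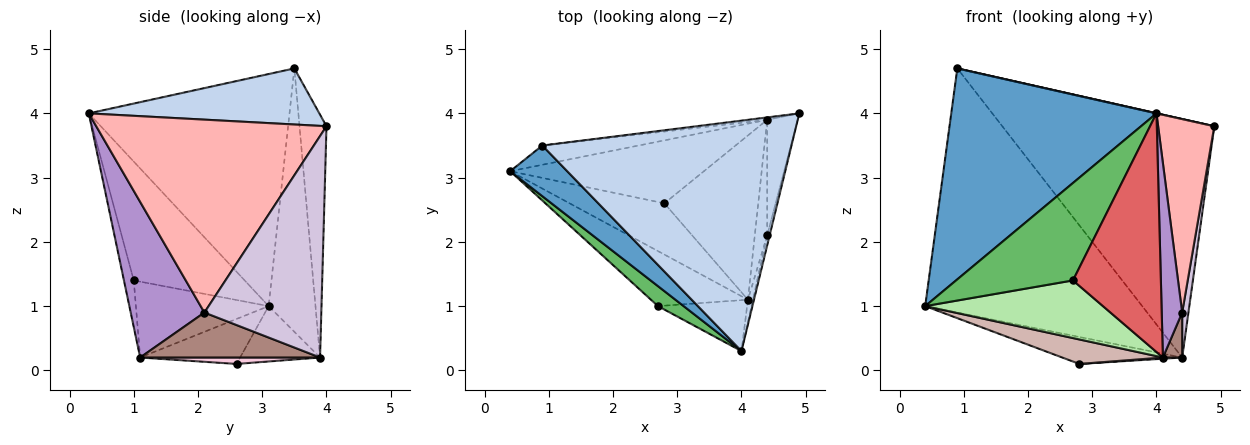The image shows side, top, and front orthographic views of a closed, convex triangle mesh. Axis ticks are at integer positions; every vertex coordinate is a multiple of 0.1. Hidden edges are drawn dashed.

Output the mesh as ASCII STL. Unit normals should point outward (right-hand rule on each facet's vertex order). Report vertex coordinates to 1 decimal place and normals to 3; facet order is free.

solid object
 facet normal -0.689 -0.705 0.169
  outer loop
   vertex 0.9 3.5 4.7
   vertex 0.4 3.1 1.0
   vertex 4.0 0.3 4.0
  endloop
 endfacet
 facet normal 0.220 -0.001 0.976
  outer loop
   vertex 0.9 3.5 4.7
   vertex 4.0 0.3 4.0
   vertex 4.9 4.0 3.8
  endloop
 endfacet
 facet normal -0.210 0.975 -0.077
  outer loop
   vertex 4.4 3.9 0.2
   vertex 0.4 3.1 1.0
   vertex 0.9 3.5 4.7
  endloop
 endfacet
 facet normal -0.126 0.992 -0.010
  outer loop
   vertex 4.4 3.9 0.2
   vertex 0.9 3.5 4.7
   vertex 4.9 4.0 3.8
  endloop
 endfacet
 facet normal -0.681 -0.718 0.147
  outer loop
   vertex 2.7 1.0 1.4
   vertex 4.0 0.3 4.0
   vertex 0.4 3.1 1.0
  endloop
 endfacet
 facet normal -0.475 -0.636 -0.608
  outer loop
   vertex 2.7 1.0 1.4
   vertex 0.4 3.1 1.0
   vertex 4.1 1.1 0.2
  endloop
 endfacet
 facet normal -0.108 -0.972 -0.208
  outer loop
   vertex 2.7 1.0 1.4
   vertex 4.1 1.1 0.2
   vertex 4.0 0.3 4.0
  endloop
 endfacet
 facet normal 0.971 -0.237 -0.012
  outer loop
   vertex 4.4 2.1 0.9
   vertex 4.9 4.0 3.8
   vertex 4.0 0.3 4.0
  endloop
 endfacet
 facet normal 0.963 -0.267 -0.031
  outer loop
   vertex 4.4 2.1 0.9
   vertex 4.0 0.3 4.0
   vertex 4.1 1.1 0.2
  endloop
 endfacet
 facet normal 0.989 -0.053 -0.136
  outer loop
   vertex 4.4 2.1 0.9
   vertex 4.4 3.9 0.2
   vertex 4.9 4.0 3.8
  endloop
 endfacet
 facet normal 0.959 -0.103 -0.264
  outer loop
   vertex 4.4 2.1 0.9
   vertex 4.1 1.1 0.2
   vertex 4.4 3.9 0.2
  endloop
 endfacet
 facet normal -0.394 -0.396 -0.829
  outer loop
   vertex 2.8 2.6 0.1
   vertex 4.1 1.1 0.2
   vertex 0.4 3.1 1.0
  endloop
 endfacet
 facet normal -0.254 0.381 -0.889
  outer loop
   vertex 2.8 2.6 0.1
   vertex 0.4 3.1 1.0
   vertex 4.4 3.9 0.2
  endloop
 endfacet
 facet normal 0.068 -0.007 -0.998
  outer loop
   vertex 2.8 2.6 0.1
   vertex 4.4 3.9 0.2
   vertex 4.1 1.1 0.2
  endloop
 endfacet
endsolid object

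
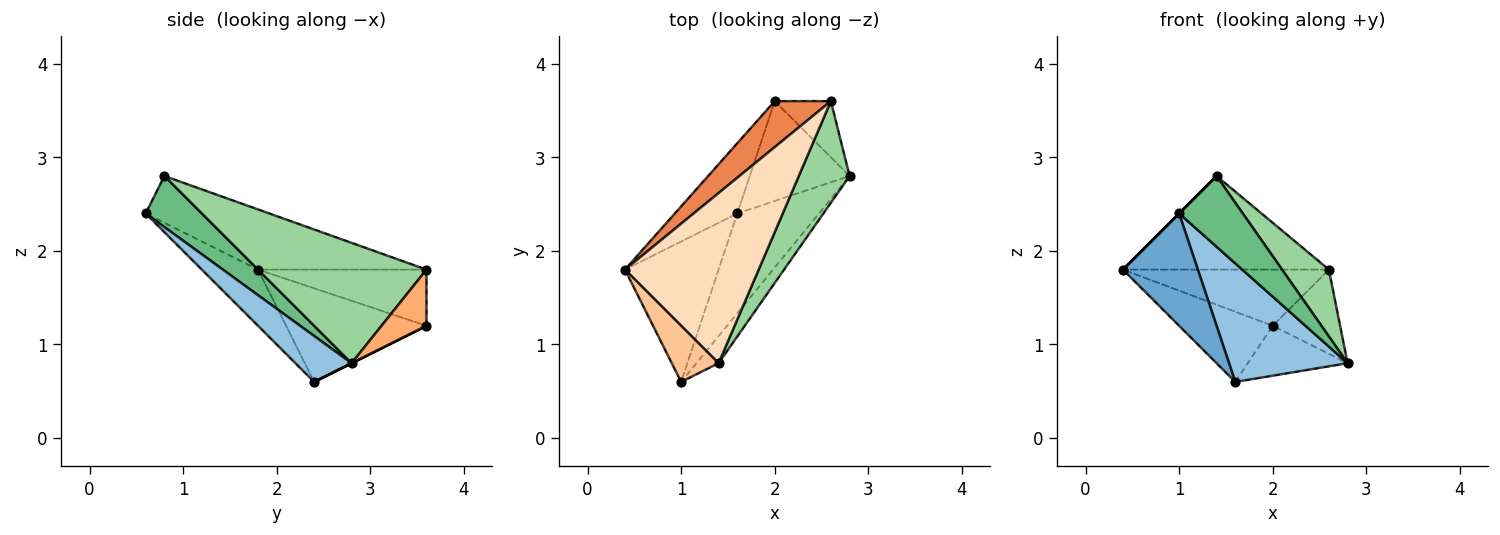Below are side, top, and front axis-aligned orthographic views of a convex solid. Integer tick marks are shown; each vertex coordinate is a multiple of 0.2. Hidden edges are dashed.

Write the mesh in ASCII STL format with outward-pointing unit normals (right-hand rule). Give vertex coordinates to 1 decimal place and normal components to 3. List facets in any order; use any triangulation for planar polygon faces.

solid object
 facet normal -0.424 -0.566 -0.707
  outer loop
   vertex 1.6 2.4 0.6
   vertex 1.0 0.6 2.4
   vertex 0.4 1.8 1.8
  endloop
 endfacet
 facet normal 0.341 -0.719 -0.606
  outer loop
   vertex 1.6 2.4 0.6
   vertex 2.8 2.8 0.8
   vertex 1.0 0.6 2.4
  endloop
 endfacet
 facet normal -0.728 0.485 -0.485
  outer loop
   vertex 1.6 2.4 0.6
   vertex 0.4 1.8 1.8
   vertex 2.0 3.6 1.2
  endloop
 endfacet
 facet normal 0.000 0.447 -0.894
  outer loop
   vertex 1.6 2.4 0.6
   vertex 2.0 3.6 1.2
   vertex 2.8 2.8 0.8
  endloop
 endfacet
 facet normal -0.535 0.654 0.535
  outer loop
   vertex 2.6 3.6 1.8
   vertex 2.0 3.6 1.2
   vertex 0.4 1.8 1.8
  endloop
 endfacet
 facet normal 0.485 0.728 -0.485
  outer loop
   vertex 2.6 3.6 1.8
   vertex 2.8 2.8 0.8
   vertex 2.0 3.6 1.2
  endloop
 endfacet
 facet normal -0.707 0.000 0.707
  outer loop
   vertex 1.4 0.8 2.8
   vertex 0.4 1.8 1.8
   vertex 1.0 0.6 2.4
  endloop
 endfacet
 facet normal -0.367 0.448 0.815
  outer loop
   vertex 1.4 0.8 2.8
   vertex 2.6 3.6 1.8
   vertex 0.4 1.8 1.8
  endloop
 endfacet
 facet normal 0.636 -0.721 -0.276
  outer loop
   vertex 1.4 0.8 2.8
   vertex 1.0 0.6 2.4
   vertex 2.8 2.8 0.8
  endloop
 endfacet
 facet normal 0.892 -0.248 0.377
  outer loop
   vertex 1.4 0.8 2.8
   vertex 2.8 2.8 0.8
   vertex 2.6 3.6 1.8
  endloop
 endfacet
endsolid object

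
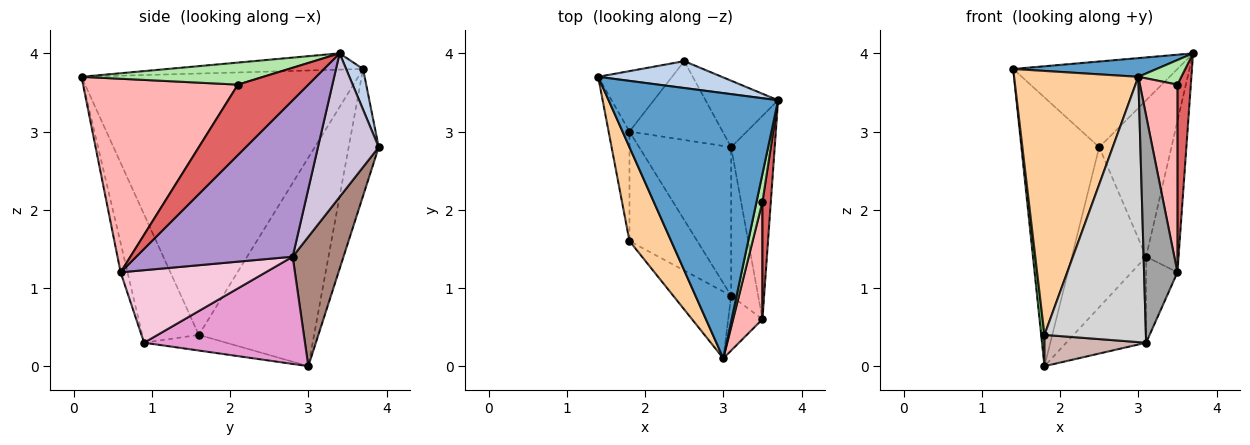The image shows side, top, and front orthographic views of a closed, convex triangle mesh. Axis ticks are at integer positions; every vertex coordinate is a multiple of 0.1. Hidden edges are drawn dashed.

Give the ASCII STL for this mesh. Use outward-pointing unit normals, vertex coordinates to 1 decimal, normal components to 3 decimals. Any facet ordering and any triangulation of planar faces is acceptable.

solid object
 facet normal -0.095 -0.070 0.993
  outer loop
   vertex 3.0 0.1 3.7
   vertex 3.7 3.4 4.0
   vertex 1.4 3.7 3.8
  endloop
 endfacet
 facet normal 0.098 0.950 0.298
  outer loop
   vertex 2.5 3.9 2.8
   vertex 1.4 3.7 3.8
   vertex 3.7 3.4 4.0
  endloop
 endfacet
 facet normal -0.353 0.913 -0.205
  outer loop
   vertex 2.5 3.9 2.8
   vertex 1.8 3.0 0.0
   vertex 1.4 3.7 3.8
  endloop
 endfacet
 facet normal -0.903 -0.405 0.144
  outer loop
   vertex 1.8 1.6 0.4
   vertex 3.0 0.1 3.7
   vertex 1.4 3.7 3.8
  endloop
 endfacet
 facet normal -0.995 -0.028 -0.099
  outer loop
   vertex 1.8 1.6 0.4
   vertex 1.4 3.7 3.8
   vertex 1.8 3.0 0.0
  endloop
 endfacet
 facet normal 0.941 -0.223 0.253
  outer loop
   vertex 3.5 2.1 3.6
   vertex 3.7 3.4 4.0
   vertex 3.0 0.1 3.7
  endloop
 endfacet
 facet normal 0.976 -0.186 0.116
  outer loop
   vertex 3.5 2.1 3.6
   vertex 3.5 0.6 1.2
   vertex 3.7 3.4 4.0
  endloop
 endfacet
 facet normal 0.961 -0.233 0.146
  outer loop
   vertex 3.5 2.1 3.6
   vertex 3.0 0.1 3.7
   vertex 3.5 0.6 1.2
  endloop
 endfacet
 facet normal 0.945 0.196 -0.263
  outer loop
   vertex 3.1 2.8 1.4
   vertex 3.7 3.4 4.0
   vertex 3.5 0.6 1.2
  endloop
 endfacet
 facet normal 0.612 0.728 -0.309
  outer loop
   vertex 3.1 2.8 1.4
   vertex 2.5 3.9 2.8
   vertex 3.7 3.4 4.0
  endloop
 endfacet
 facet normal 0.523 0.765 -0.377
  outer loop
   vertex 3.1 2.8 1.4
   vertex 1.8 3.0 0.0
   vertex 2.5 3.9 2.8
  endloop
 endfacet
 facet normal -0.217 -0.268 -0.939
  outer loop
   vertex 3.1 0.9 0.3
   vertex 1.8 1.6 0.4
   vertex 1.8 3.0 0.0
  endloop
 endfacet
 facet normal 0.710 0.353 -0.609
  outer loop
   vertex 3.1 0.9 0.3
   vertex 1.8 3.0 0.0
   vertex 3.1 2.8 1.4
  endloop
 endfacet
 facet normal 0.919 0.198 -0.342
  outer loop
   vertex 3.1 0.9 0.3
   vertex 3.1 2.8 1.4
   vertex 3.5 0.6 1.2
  endloop
 endfacet
 facet normal -0.197 -0.953 -0.230
  outer loop
   vertex 3.1 0.9 0.3
   vertex 3.5 0.6 1.2
   vertex 3.0 0.1 3.7
  endloop
 endfacet
 facet normal -0.476 -0.853 -0.215
  outer loop
   vertex 3.1 0.9 0.3
   vertex 3.0 0.1 3.7
   vertex 1.8 1.6 0.4
  endloop
 endfacet
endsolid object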